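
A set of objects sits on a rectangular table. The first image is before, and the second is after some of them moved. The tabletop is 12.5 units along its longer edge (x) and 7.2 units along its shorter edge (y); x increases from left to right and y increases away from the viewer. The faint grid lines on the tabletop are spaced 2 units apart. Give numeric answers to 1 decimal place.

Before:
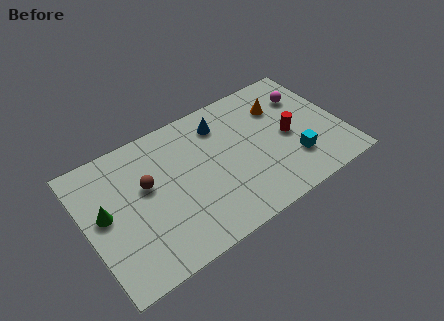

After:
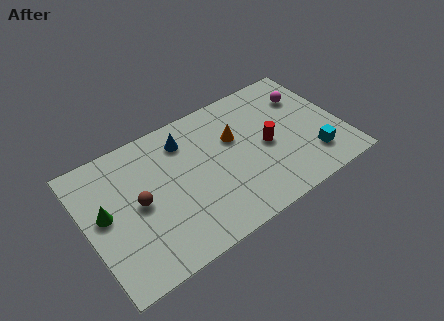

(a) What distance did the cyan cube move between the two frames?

0.9

The cyan cube was near (9.9, 2.0) before and (10.8, 1.7) after, so it travelled √(0.9² + 0.3²) ≈ 0.9 units.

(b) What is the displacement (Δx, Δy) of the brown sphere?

(-0.5, -0.7)

The brown sphere was at about (3.0, 4.3) and moved to about (2.5, 3.6).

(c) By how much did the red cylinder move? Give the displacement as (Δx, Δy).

(-1.1, 0.0)

The red cylinder was at about (9.9, 3.4) and moved to about (8.8, 3.4).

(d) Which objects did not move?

the green cone and the magenta sphere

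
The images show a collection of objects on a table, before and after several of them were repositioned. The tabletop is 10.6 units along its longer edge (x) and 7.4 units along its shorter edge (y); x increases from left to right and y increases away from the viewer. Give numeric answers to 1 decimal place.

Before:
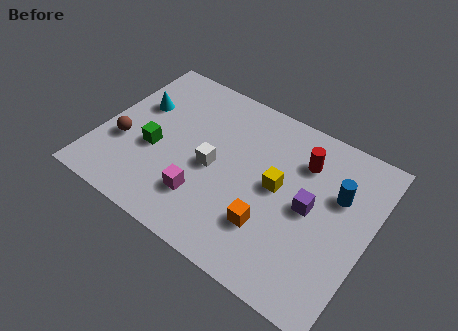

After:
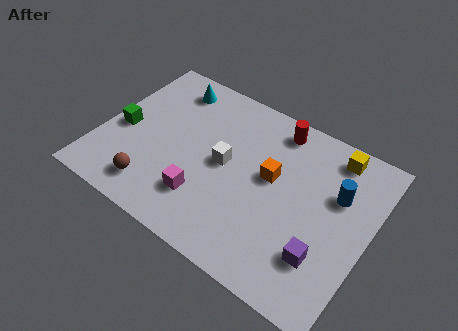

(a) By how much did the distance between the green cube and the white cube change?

+1.8

They were about 2.3 units apart before and 4.1 after — 1.8 units further apart.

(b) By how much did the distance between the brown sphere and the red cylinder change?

-0.8

Before: roughly 7.3 units apart; after: 6.5. That's 0.8 units closer together.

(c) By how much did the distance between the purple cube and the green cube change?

+2.3

The distance was about 6.1 in the first image and 8.4 in the second, so they moved 2.3 units further apart.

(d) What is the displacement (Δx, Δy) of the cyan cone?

(1.0, 1.5)

The cyan cone started near (1.2, 4.7) and ended near (2.2, 6.2).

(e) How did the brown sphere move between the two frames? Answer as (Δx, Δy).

(1.5, -1.4)

The brown sphere was at about (1.0, 2.7) and moved to about (2.5, 1.3).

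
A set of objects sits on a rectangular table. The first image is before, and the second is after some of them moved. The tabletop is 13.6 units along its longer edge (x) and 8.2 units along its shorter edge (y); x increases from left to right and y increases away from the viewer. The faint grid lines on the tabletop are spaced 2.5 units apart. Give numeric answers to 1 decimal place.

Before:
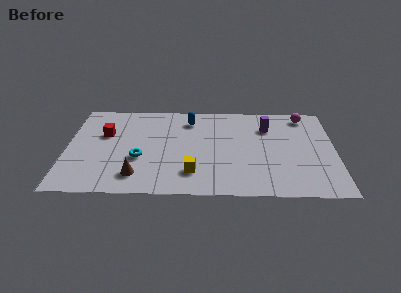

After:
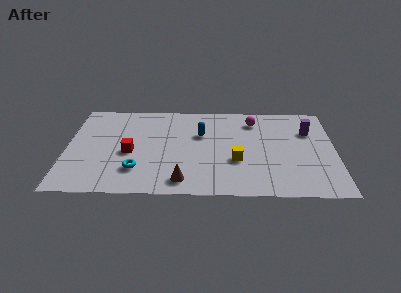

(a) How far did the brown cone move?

2.3

The brown cone was near (3.6, 1.6) before and (5.9, 1.2) after, so it travelled √(2.3² + 0.4²) ≈ 2.3 units.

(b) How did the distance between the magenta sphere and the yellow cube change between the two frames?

-4.0

Before: roughly 7.7 units apart; after: 3.7. That's 4.0 units closer together.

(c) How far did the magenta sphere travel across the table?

2.6

From (12.1, 7.1) to (9.5, 6.6), the magenta sphere covered √(2.6² + 0.5²) ≈ 2.6 units.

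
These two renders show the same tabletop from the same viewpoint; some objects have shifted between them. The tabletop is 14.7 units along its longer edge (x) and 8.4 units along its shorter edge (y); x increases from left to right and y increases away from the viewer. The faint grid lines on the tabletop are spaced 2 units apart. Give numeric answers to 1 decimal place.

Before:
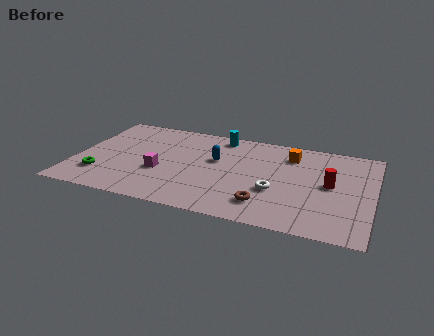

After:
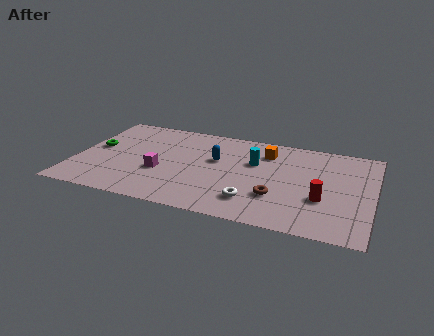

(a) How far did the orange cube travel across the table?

1.2

From (10.5, 6.6) to (9.3, 6.5), the orange cube covered √(1.2² + 0.1²) ≈ 1.2 units.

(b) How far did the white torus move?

1.6

The white torus moved from about (10.0, 3.1) to (9.0, 1.9), a distance of √(1.0² + 1.2²) ≈ 1.6.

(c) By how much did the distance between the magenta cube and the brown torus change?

+0.3

The distance was about 5.5 in the first image and 5.8 in the second, so they moved 0.3 units further apart.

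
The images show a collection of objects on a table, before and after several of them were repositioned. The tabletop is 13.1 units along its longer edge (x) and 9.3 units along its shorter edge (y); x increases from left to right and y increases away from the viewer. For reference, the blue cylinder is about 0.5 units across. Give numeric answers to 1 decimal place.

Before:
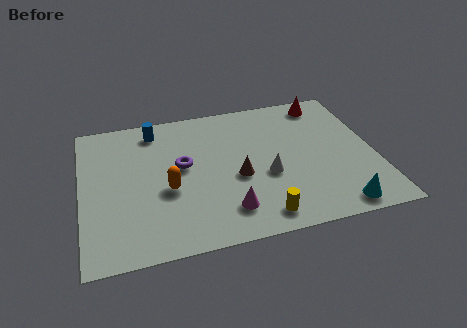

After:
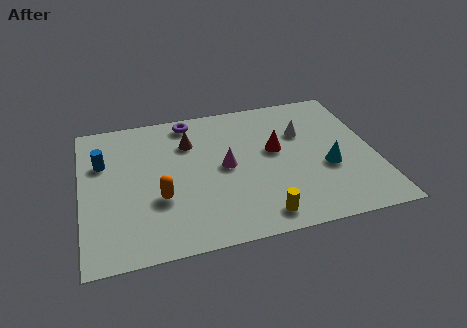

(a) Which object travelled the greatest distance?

the red cone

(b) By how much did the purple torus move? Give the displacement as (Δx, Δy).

(0.5, 3.0)

The purple torus started near (4.5, 5.2) and ended near (5.0, 8.2).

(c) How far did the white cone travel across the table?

3.1

From (8.2, 3.7) to (10.0, 6.2), the white cone covered √(1.8² + 2.5²) ≈ 3.1 units.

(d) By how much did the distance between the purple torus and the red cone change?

-2.6

Before: roughly 7.3 units apart; after: 4.7. That's 2.6 units closer together.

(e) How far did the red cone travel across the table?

3.8

The red cone moved from about (11.2, 8.1) to (8.7, 5.3), a distance of √(2.5² + 2.8²) ≈ 3.8.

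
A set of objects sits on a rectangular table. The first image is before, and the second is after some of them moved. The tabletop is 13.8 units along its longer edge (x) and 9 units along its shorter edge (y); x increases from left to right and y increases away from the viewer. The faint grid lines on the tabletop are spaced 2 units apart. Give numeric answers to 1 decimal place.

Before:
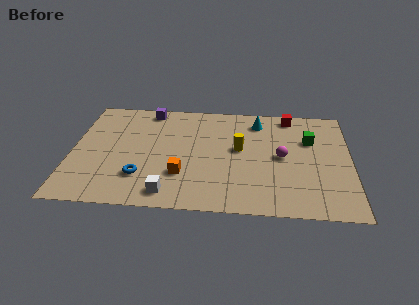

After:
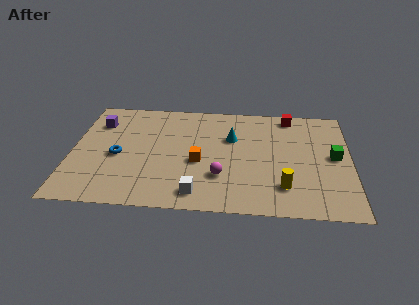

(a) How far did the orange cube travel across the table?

1.4

The orange cube moved from about (5.5, 2.7) to (6.3, 3.8), a distance of √(0.8² + 1.1²) ≈ 1.4.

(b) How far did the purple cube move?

2.8

From (3.7, 8.0) to (1.2, 6.7), the purple cube covered √(2.5² + 1.3²) ≈ 2.8 units.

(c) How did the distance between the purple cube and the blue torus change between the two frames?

-2.7

They were about 5.6 units apart before and 2.9 after — 2.7 units closer together.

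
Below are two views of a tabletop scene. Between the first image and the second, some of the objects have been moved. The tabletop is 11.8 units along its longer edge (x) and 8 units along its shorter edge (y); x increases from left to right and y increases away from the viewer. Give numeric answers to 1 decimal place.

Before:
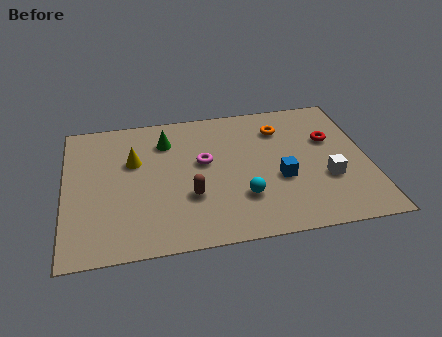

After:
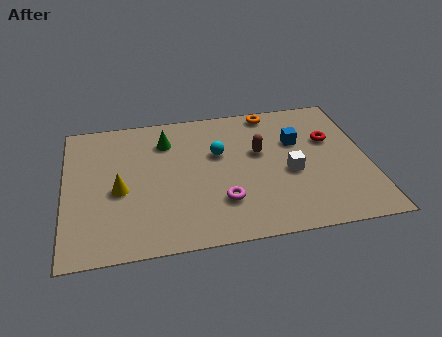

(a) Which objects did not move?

the green cone and the red torus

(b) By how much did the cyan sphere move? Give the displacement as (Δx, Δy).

(-0.8, 2.7)

The cyan sphere started near (6.8, 2.3) and ended near (6.0, 5.0).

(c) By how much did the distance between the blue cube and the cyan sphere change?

+1.4

The distance was about 1.7 in the first image and 3.1 in the second, so they moved 1.4 units further apart.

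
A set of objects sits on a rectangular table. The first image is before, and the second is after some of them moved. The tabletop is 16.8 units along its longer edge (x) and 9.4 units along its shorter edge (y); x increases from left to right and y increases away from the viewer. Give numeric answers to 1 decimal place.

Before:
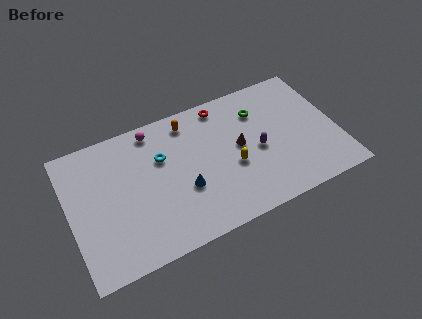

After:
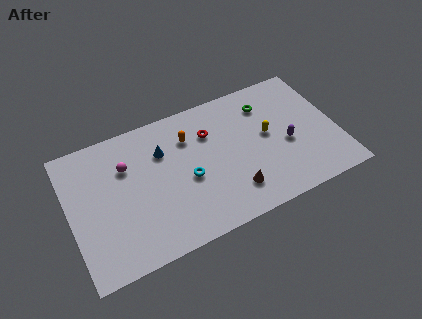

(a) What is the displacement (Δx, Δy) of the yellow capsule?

(2.4, 1.3)

The yellow capsule started near (10.1, 3.8) and ended near (12.5, 5.1).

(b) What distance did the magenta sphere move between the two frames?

2.6

The magenta sphere was near (5.6, 8.3) before and (3.7, 6.5) after, so it travelled √(1.9² + 1.8²) ≈ 2.6 units.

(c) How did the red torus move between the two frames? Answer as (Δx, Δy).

(-1.0, -1.6)

From the two frames, the red torus sits at roughly (10.0, 8.3) before and (9.0, 6.7) after.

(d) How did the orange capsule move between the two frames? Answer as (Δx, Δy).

(-0.1, -1.1)

From the two frames, the orange capsule sits at roughly (7.8, 8.0) before and (7.7, 6.9) after.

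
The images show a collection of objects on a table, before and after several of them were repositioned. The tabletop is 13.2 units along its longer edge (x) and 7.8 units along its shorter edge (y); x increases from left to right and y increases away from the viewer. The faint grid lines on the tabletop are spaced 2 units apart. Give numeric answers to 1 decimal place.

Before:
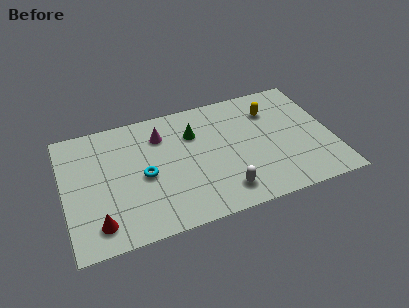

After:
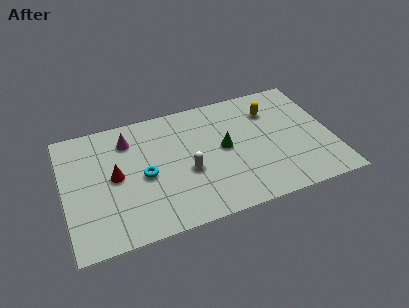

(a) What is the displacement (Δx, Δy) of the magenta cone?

(-1.6, 0.2)

The magenta cone was at about (4.9, 5.9) and moved to about (3.3, 6.1).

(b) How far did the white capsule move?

2.4

The white capsule was near (7.6, 1.4) before and (6.0, 3.2) after, so it travelled √(1.6² + 1.8²) ≈ 2.4 units.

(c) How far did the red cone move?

2.8

The red cone was near (1.5, 1.4) before and (2.5, 4.0) after, so it travelled √(1.0² + 2.6²) ≈ 2.8 units.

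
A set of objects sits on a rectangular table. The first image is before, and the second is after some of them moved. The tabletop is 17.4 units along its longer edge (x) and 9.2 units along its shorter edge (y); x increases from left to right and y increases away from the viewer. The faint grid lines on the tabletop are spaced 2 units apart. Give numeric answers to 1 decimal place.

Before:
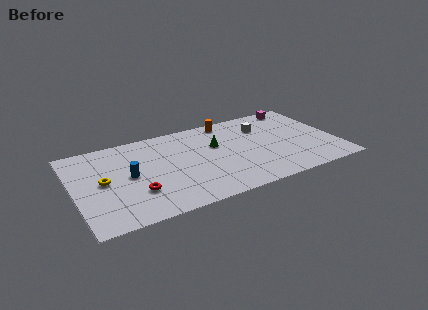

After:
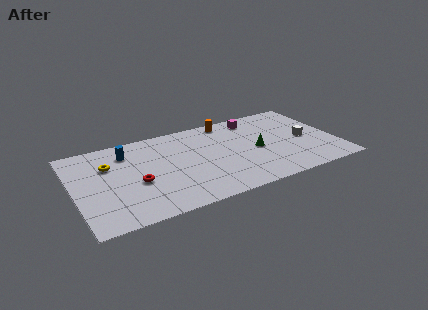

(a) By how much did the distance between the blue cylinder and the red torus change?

+1.5

Before: roughly 1.9 units apart; after: 3.4. That's 1.5 units further apart.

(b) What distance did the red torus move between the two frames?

1.0

The red torus moved from about (3.9, 2.8) to (4.0, 3.8), a distance of √(0.1² + 1.0²) ≈ 1.0.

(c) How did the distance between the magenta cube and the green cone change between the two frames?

-2.9

They were about 6.4 units apart before and 3.5 after — 2.9 units closer together.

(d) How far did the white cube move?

3.5

From (12.8, 6.7) to (15.4, 4.3), the white cube covered √(2.6² + 2.4²) ≈ 3.5 units.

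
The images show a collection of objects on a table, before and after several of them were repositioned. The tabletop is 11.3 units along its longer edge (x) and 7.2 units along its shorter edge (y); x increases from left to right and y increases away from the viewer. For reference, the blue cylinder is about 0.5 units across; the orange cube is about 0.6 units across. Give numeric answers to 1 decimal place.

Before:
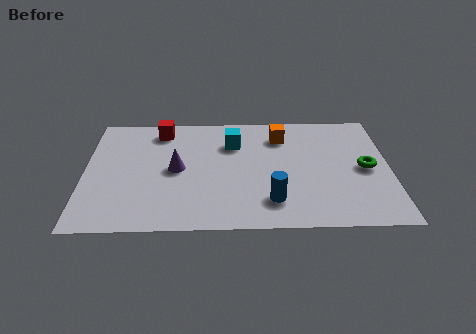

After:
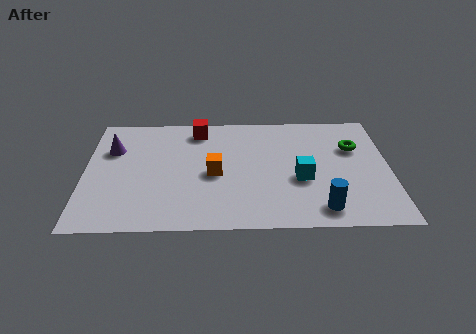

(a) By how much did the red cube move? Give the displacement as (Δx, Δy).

(1.4, 0.0)

The red cube was at about (2.8, 6.1) and moved to about (4.2, 6.1).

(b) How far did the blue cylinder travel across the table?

1.9

The blue cylinder was near (6.9, 1.6) before and (8.7, 1.1) after, so it travelled √(1.8² + 0.5²) ≈ 1.9 units.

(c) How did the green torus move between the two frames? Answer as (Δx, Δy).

(-0.4, 1.3)

The green torus was at about (10.4, 3.5) and moved to about (10.0, 4.8).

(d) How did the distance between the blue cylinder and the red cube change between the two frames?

+0.6

The distance was about 6.1 in the first image and 6.7 in the second, so they moved 0.6 units further apart.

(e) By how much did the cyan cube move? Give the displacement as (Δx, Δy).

(2.5, -2.3)

The cyan cube started near (5.5, 5.2) and ended near (8.0, 2.9).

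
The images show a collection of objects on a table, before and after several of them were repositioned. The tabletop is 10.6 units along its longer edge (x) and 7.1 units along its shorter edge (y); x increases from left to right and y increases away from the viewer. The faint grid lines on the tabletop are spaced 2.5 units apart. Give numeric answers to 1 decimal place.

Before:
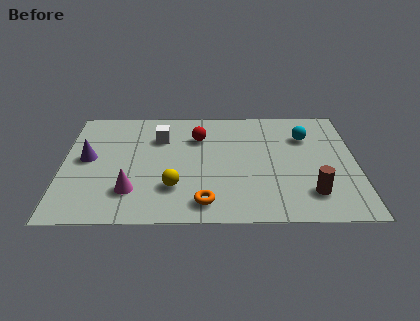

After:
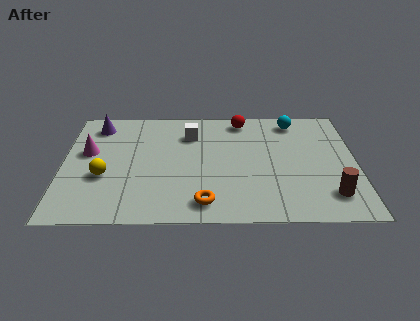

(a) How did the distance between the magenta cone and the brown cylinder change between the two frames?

+2.7

Before: roughly 6.4 units apart; after: 9.1. That's 2.7 units further apart.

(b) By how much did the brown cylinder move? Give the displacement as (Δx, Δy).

(0.7, -0.1)

From the two frames, the brown cylinder sits at roughly (8.9, 1.6) before and (9.6, 1.5) after.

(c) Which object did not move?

the orange torus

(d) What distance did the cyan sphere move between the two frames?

1.1

From (8.8, 5.1) to (8.4, 6.1), the cyan sphere covered √(0.4² + 1.0²) ≈ 1.1 units.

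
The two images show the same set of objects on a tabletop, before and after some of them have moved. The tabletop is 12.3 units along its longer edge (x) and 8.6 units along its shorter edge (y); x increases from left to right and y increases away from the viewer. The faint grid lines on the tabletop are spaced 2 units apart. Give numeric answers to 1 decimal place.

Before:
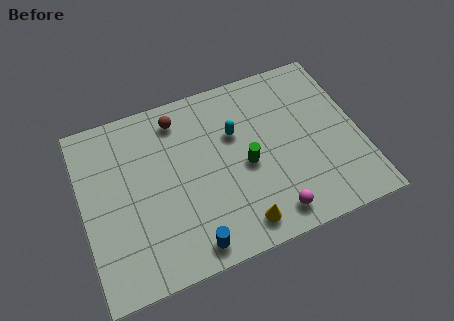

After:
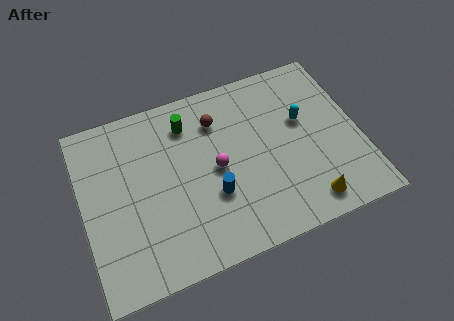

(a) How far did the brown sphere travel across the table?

1.8

From (4.5, 7.2) to (6.2, 6.5), the brown sphere covered √(1.7² + 0.7²) ≈ 1.8 units.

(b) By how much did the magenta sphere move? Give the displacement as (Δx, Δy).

(-2.1, 3.0)

The magenta sphere started near (8.0, 1.2) and ended near (5.9, 4.2).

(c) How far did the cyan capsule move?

3.0

The cyan capsule was near (6.9, 5.6) before and (9.9, 5.2) after, so it travelled √(3.0² + 0.4²) ≈ 3.0 units.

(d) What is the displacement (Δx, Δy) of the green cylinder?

(-2.3, 2.9)

The green cylinder started near (7.2, 3.9) and ended near (4.9, 6.8).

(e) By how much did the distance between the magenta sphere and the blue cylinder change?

-2.4

Before: roughly 3.6 units apart; after: 1.2. That's 2.4 units closer together.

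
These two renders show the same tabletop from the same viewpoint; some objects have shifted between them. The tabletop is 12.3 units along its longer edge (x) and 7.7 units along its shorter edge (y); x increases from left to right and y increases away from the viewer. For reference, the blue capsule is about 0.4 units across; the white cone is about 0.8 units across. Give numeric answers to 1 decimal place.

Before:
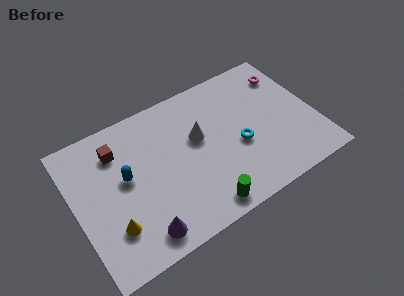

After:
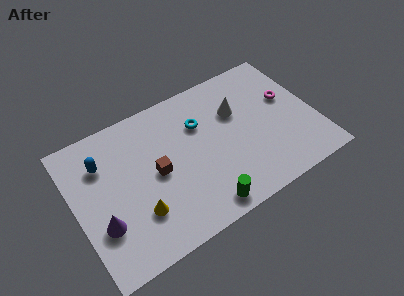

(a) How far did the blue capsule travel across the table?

1.6

The blue capsule was near (2.6, 4.3) before and (1.6, 5.6) after, so it travelled √(1.0² + 1.3²) ≈ 1.6 units.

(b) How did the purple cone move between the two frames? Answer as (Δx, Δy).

(-1.8, 1.4)

The purple cone started near (2.9, 1.1) and ended near (1.1, 2.5).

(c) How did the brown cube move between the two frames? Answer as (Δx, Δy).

(1.7, -2.1)

The brown cube started near (2.4, 5.9) and ended near (4.1, 3.8).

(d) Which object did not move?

the green cylinder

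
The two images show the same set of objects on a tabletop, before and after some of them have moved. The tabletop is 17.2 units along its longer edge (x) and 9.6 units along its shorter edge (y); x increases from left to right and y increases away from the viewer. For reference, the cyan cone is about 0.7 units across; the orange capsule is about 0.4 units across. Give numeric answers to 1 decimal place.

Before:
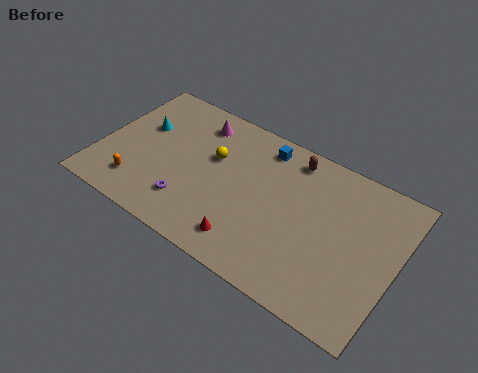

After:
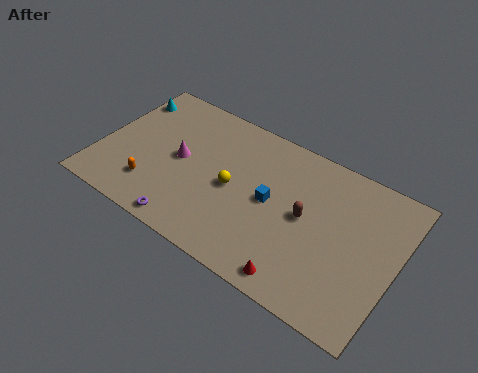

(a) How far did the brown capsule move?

3.5

From (10.7, 8.3) to (12.0, 5.0), the brown capsule covered √(1.3² + 3.3²) ≈ 3.5 units.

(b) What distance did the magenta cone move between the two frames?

3.0

The magenta cone moved from about (5.1, 7.9) to (4.6, 4.9), a distance of √(0.5² + 3.0²) ≈ 3.0.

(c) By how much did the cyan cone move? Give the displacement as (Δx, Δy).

(-1.3, 1.6)

From the two frames, the cyan cone sits at roughly (2.1, 6.0) before and (0.8, 7.6) after.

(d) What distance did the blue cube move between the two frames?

3.4

The blue cube moved from about (9.0, 8.2) to (10.0, 4.9), a distance of √(1.0² + 3.3²) ≈ 3.4.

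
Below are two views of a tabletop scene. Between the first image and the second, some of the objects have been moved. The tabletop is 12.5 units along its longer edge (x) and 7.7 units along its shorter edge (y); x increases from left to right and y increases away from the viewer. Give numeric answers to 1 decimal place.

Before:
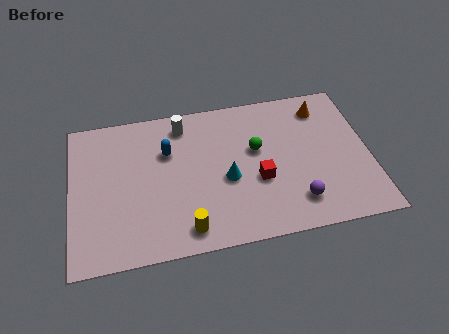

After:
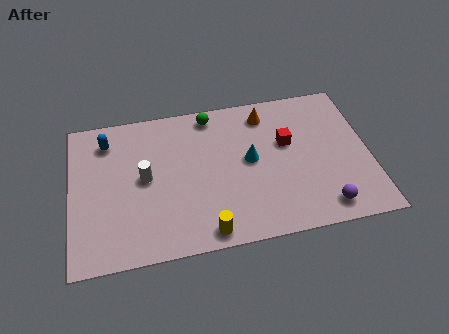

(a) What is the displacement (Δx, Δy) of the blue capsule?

(-2.5, 1.0)

The blue capsule started near (4.1, 5.2) and ended near (1.6, 6.2).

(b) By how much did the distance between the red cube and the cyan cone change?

+0.4

The distance was about 1.3 in the first image and 1.7 in the second, so they moved 0.4 units further apart.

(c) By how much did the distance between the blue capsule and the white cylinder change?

+1.2

Before: roughly 1.5 units apart; after: 2.7. That's 1.2 units further apart.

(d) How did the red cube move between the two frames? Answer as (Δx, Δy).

(1.3, 1.7)

The red cube started near (7.8, 3.0) and ended near (9.1, 4.7).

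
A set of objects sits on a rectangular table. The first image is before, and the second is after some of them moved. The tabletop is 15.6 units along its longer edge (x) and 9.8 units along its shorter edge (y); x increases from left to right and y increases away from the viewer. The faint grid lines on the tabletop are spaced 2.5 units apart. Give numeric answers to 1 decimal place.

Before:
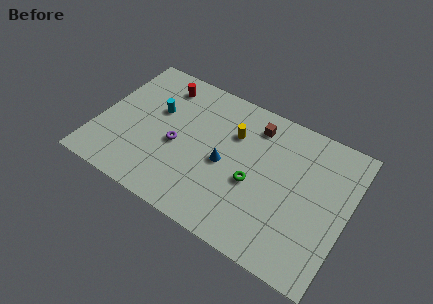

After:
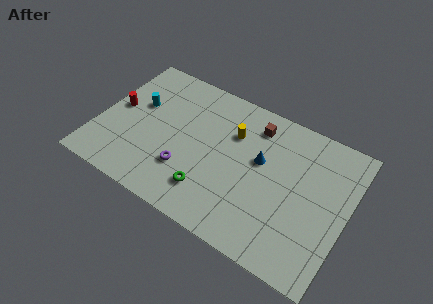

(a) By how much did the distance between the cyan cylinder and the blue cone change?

+3.0

Before: roughly 4.9 units apart; after: 7.9. That's 3.0 units further apart.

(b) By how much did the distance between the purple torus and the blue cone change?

+2.2

They were about 3.0 units apart before and 5.2 after — 2.2 units further apart.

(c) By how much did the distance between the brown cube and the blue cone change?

-1.5

They were about 3.8 units apart before and 2.3 after — 1.5 units closer together.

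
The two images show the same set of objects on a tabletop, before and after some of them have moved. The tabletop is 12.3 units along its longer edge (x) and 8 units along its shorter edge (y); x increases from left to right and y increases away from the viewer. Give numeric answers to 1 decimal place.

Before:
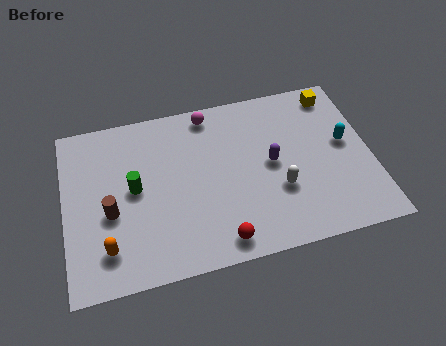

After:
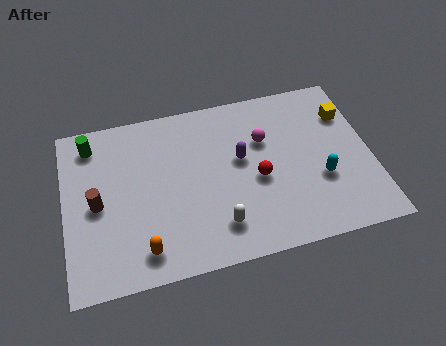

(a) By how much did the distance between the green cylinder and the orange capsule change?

+2.9

Before: roughly 2.8 units apart; after: 5.7. That's 2.9 units further apart.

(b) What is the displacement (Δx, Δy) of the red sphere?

(1.7, 2.5)

From the two frames, the red sphere sits at roughly (6.0, 1.0) before and (7.7, 3.5) after.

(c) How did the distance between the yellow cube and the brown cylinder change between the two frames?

+0.4

The distance was about 10.0 in the first image and 10.4 in the second, so they moved 0.4 units further apart.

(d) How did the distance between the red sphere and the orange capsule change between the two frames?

+0.7

They were about 4.5 units apart before and 5.2 after — 0.7 units further apart.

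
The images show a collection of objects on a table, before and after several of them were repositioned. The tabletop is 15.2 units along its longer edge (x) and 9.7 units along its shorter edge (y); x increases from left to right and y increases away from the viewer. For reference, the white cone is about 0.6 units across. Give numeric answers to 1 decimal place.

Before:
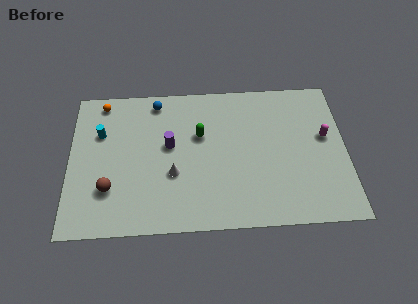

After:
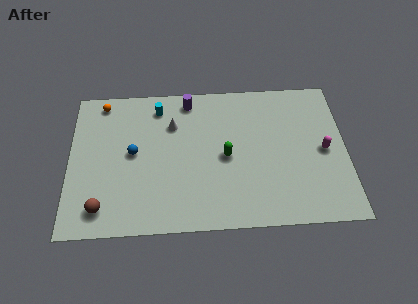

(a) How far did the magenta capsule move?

0.9

From (14.1, 5.6) to (14.0, 4.7), the magenta capsule covered √(0.1² + 0.9²) ≈ 0.9 units.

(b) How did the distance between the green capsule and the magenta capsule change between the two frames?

-1.5

The distance was about 6.9 in the first image and 5.4 in the second, so they moved 1.5 units closer together.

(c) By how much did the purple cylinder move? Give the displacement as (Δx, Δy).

(1.1, 3.0)

From the two frames, the purple cylinder sits at roughly (5.5, 5.5) before and (6.6, 8.5) after.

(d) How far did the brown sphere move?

1.3

The brown sphere was near (2.2, 2.8) before and (1.8, 1.6) after, so it travelled √(0.4² + 1.2²) ≈ 1.3 units.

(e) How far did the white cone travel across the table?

3.3

From (5.7, 3.6) to (5.7, 6.9), the white cone covered √(0.0² + 3.3²) ≈ 3.3 units.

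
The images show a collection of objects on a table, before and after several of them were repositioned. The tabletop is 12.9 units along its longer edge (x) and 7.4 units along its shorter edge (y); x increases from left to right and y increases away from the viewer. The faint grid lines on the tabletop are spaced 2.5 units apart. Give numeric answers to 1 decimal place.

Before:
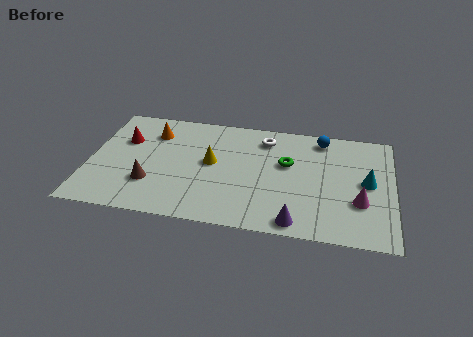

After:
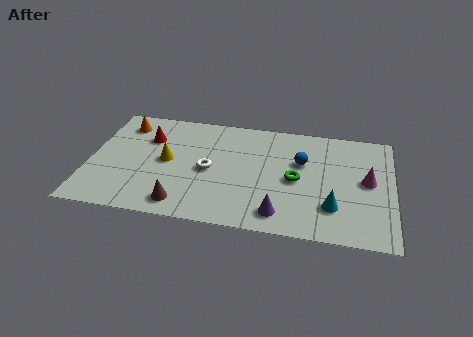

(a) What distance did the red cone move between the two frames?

1.0

The red cone was near (1.4, 4.9) before and (2.4, 5.2) after, so it travelled √(1.0² + 0.3²) ≈ 1.0 units.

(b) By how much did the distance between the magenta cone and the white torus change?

+1.3

The distance was about 5.4 in the first image and 6.7 in the second, so they moved 1.3 units further apart.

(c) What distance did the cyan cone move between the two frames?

2.3

The cyan cone was near (11.8, 3.8) before and (10.4, 2.0) after, so it travelled √(1.4² + 1.8²) ≈ 2.3 units.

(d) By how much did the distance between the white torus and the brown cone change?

-3.4

Before: roughly 6.0 units apart; after: 2.6. That's 3.4 units closer together.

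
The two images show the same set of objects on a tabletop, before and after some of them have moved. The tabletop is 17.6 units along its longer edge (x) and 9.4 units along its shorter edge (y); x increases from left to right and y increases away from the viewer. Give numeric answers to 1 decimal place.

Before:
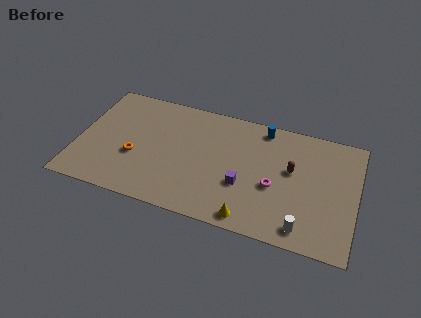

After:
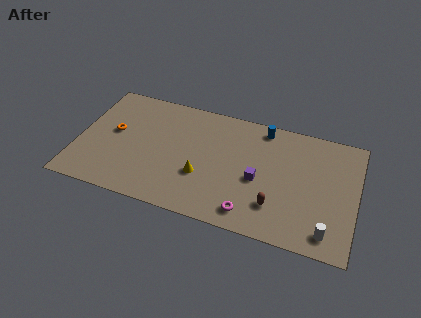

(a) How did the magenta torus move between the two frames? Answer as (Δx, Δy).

(-1.3, -2.5)

From the two frames, the magenta torus sits at roughly (12.5, 3.9) before and (11.2, 1.4) after.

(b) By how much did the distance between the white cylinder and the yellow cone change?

+4.9

Before: roughly 3.3 units apart; after: 8.2. That's 4.9 units further apart.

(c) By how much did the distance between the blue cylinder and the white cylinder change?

+0.6

Before: roughly 7.6 units apart; after: 8.2. That's 0.6 units further apart.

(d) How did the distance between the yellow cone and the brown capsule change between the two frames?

-0.3

Before: roughly 5.1 units apart; after: 4.8. That's 0.3 units closer together.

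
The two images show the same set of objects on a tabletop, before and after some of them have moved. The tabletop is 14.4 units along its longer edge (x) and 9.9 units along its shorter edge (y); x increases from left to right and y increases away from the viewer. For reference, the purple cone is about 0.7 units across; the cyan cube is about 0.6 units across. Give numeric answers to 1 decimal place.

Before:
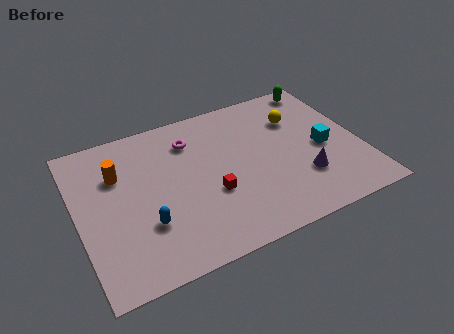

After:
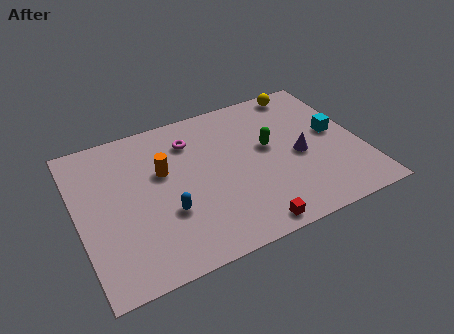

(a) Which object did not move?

the magenta torus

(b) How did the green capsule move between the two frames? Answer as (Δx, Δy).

(-3.3, -3.3)

The green capsule started near (13.1, 8.9) and ended near (9.8, 5.6).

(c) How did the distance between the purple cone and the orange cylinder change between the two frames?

-2.8

The distance was about 9.8 in the first image and 7.0 in the second, so they moved 2.8 units closer together.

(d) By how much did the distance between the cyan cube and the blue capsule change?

-0.3

The distance was about 9.4 in the first image and 9.1 in the second, so they moved 0.3 units closer together.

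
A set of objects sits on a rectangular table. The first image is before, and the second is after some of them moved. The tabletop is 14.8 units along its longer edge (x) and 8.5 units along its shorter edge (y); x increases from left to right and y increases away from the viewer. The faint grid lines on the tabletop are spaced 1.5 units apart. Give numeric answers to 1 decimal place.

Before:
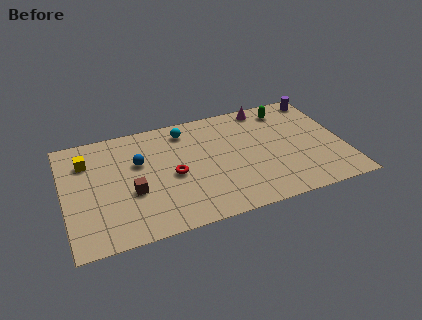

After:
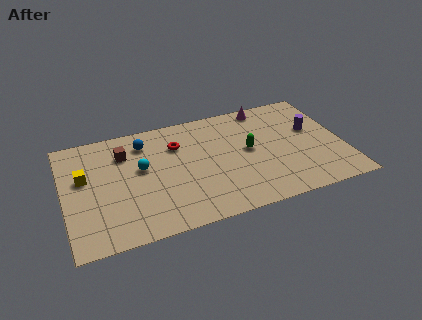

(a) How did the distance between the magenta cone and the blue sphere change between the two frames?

-0.7

Before: roughly 7.3 units apart; after: 6.6. That's 0.7 units closer together.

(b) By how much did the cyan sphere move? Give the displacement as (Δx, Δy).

(-2.5, -2.2)

The cyan sphere was at about (6.6, 7.1) and moved to about (4.1, 4.9).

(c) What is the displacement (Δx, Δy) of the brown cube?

(-0.2, 3.0)

The brown cube started near (3.5, 3.3) and ended near (3.3, 6.3).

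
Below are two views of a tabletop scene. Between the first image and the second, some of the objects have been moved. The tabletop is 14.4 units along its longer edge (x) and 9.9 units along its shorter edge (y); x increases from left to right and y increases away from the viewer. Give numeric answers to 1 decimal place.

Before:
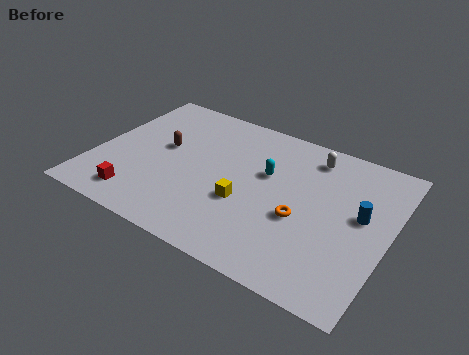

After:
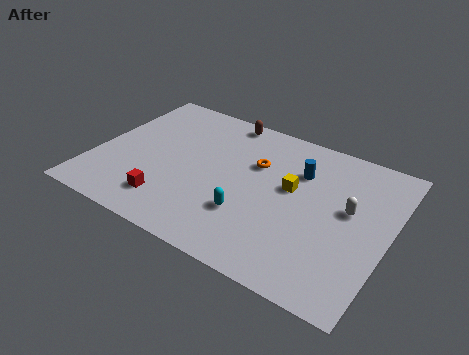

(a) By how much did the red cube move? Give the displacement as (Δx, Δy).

(1.5, 0.4)

The red cube was at about (2.6, 1.6) and moved to about (4.1, 2.0).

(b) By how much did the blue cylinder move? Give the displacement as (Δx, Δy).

(-3.2, 1.5)

The blue cylinder started near (13.0, 5.5) and ended near (9.8, 7.0).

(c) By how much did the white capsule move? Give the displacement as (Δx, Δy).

(2.2, -2.7)

The white capsule started near (10.2, 8.3) and ended near (12.4, 5.6).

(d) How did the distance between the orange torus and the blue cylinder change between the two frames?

-0.9

They were about 3.1 units apart before and 2.2 after — 0.9 units closer together.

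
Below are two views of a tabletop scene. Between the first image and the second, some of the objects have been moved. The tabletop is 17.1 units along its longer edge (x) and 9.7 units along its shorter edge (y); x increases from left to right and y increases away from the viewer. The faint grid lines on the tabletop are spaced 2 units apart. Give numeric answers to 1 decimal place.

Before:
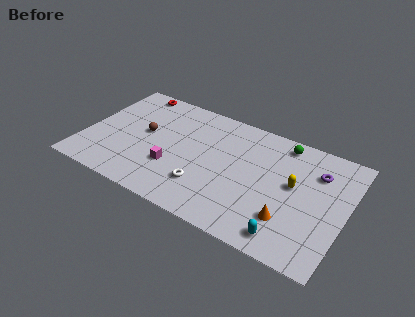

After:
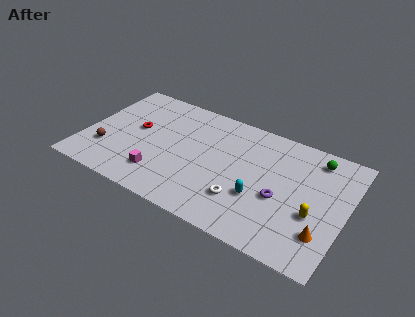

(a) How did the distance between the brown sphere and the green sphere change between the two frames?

+4.9

Before: roughly 9.4 units apart; after: 14.3. That's 4.9 units further apart.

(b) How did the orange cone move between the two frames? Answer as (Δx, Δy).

(2.2, -0.1)

From the two frames, the orange cone sits at roughly (13.7, 2.6) before and (15.9, 2.5) after.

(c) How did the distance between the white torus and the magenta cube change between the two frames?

+3.1

The distance was about 2.3 in the first image and 5.4 in the second, so they moved 3.1 units further apart.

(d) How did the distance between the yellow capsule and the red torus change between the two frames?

+0.3

They were about 11.8 units apart before and 12.1 after — 0.3 units further apart.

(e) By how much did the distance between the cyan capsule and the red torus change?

-4.9

Before: roughly 13.6 units apart; after: 8.7. That's 4.9 units closer together.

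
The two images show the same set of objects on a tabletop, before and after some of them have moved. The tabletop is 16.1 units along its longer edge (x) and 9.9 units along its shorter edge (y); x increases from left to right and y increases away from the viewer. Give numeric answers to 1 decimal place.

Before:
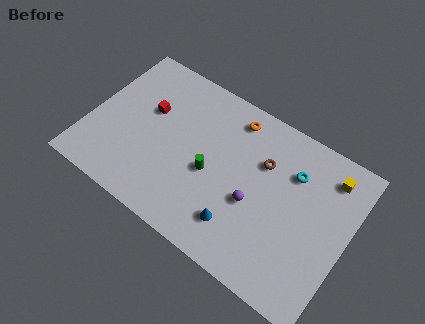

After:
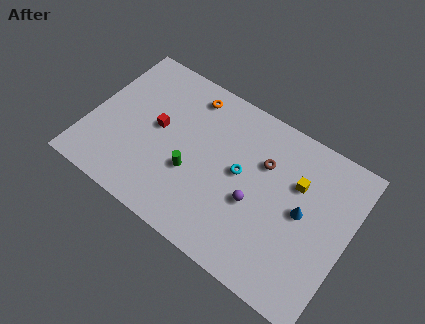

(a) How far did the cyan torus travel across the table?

3.5

The cyan torus moved from about (12.4, 7.1) to (9.4, 5.3), a distance of √(3.0² + 1.8²) ≈ 3.5.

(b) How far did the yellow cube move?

2.3

From (14.5, 8.1) to (12.7, 6.6), the yellow cube covered √(1.8² + 1.5²) ≈ 2.3 units.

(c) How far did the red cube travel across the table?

1.1

The red cube was near (3.4, 6.1) before and (4.1, 5.3) after, so it travelled √(0.7² + 0.8²) ≈ 1.1 units.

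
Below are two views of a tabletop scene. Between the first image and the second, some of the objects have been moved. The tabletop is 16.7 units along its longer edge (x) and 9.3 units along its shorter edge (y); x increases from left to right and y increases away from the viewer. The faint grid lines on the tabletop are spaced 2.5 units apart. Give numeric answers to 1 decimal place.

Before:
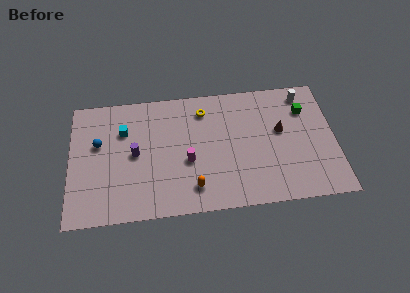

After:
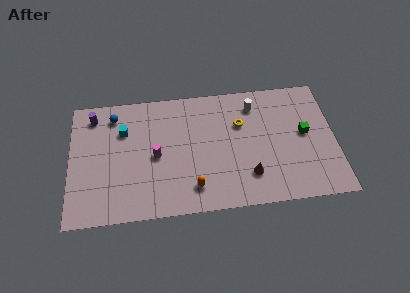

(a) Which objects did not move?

the orange capsule and the cyan cube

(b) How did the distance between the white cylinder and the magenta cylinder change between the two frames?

-1.6

They were about 8.6 units apart before and 7.0 after — 1.6 units closer together.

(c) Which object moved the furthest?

the purple cylinder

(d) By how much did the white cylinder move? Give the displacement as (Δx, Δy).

(-3.2, -0.5)

The white cylinder was at about (14.9, 8.0) and moved to about (11.7, 7.5).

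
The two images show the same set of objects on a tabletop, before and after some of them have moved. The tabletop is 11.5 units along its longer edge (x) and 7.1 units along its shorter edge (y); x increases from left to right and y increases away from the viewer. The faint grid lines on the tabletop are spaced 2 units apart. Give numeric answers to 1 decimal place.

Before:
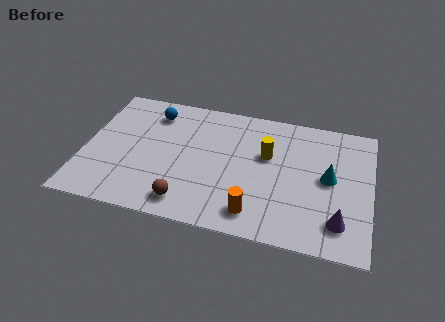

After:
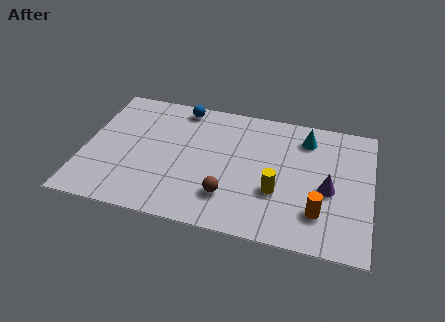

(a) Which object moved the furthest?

the orange cylinder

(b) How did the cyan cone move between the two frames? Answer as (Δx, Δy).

(-1.0, 2.0)

The cyan cone started near (9.8, 3.7) and ended near (8.8, 5.7).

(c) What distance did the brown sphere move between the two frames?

1.7

The brown sphere was near (4.3, 1.1) before and (5.9, 1.8) after, so it travelled √(1.6² + 0.7²) ≈ 1.7 units.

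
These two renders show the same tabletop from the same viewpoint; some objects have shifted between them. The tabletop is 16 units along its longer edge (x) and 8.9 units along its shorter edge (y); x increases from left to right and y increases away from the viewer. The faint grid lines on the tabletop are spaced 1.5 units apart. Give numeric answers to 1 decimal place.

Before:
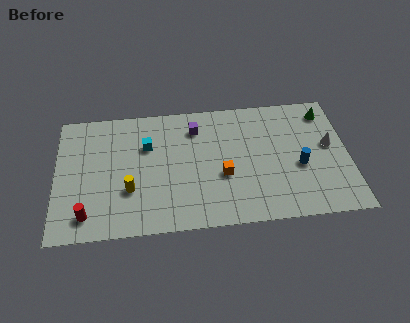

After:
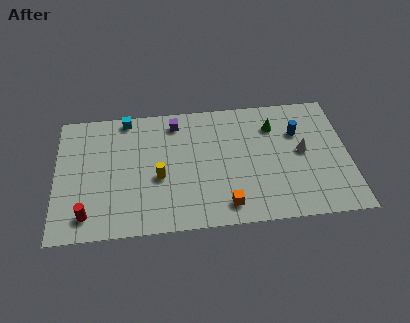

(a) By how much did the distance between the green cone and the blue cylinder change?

-2.6

The distance was about 4.0 in the first image and 1.4 in the second, so they moved 2.6 units closer together.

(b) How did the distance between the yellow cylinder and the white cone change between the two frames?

-3.2

They were about 11.2 units apart before and 8.0 after — 3.2 units closer together.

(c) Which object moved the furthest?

the green cone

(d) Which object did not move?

the red cylinder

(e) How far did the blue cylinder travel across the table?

2.4

From (13.3, 3.7) to (13.3, 6.1), the blue cylinder covered √(0.0² + 2.4²) ≈ 2.4 units.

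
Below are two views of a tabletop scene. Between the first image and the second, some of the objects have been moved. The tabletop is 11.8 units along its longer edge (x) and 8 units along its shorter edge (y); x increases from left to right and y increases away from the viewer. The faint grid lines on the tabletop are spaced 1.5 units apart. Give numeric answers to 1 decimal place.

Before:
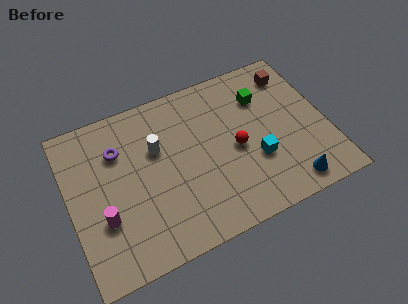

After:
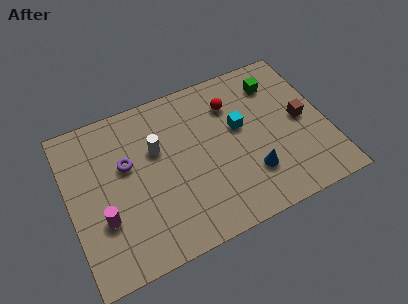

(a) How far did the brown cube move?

2.5

From (10.6, 6.5) to (10.7, 4.0), the brown cube covered √(0.1² + 2.5²) ≈ 2.5 units.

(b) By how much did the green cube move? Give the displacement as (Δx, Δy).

(0.7, 0.5)

From the two frames, the green cube sits at roughly (9.1, 5.8) before and (9.8, 6.3) after.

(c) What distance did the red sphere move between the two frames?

2.3

From (7.6, 3.7) to (7.7, 6.0), the red sphere covered √(0.1² + 2.3²) ≈ 2.3 units.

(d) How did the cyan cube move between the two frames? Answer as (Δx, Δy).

(-0.5, 1.9)

The cyan cube started near (8.4, 2.8) and ended near (7.9, 4.7).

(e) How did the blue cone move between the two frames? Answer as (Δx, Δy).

(-1.6, 1.2)

From the two frames, the blue cone sits at roughly (9.7, 1.0) before and (8.1, 2.2) after.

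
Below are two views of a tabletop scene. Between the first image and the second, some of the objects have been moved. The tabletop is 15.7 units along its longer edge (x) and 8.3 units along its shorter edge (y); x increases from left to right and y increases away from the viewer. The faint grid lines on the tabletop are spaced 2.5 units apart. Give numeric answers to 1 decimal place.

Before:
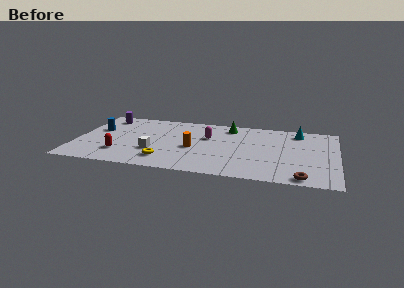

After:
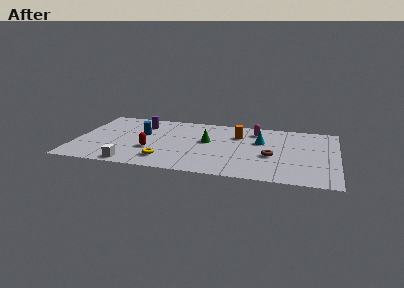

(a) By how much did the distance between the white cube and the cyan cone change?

-0.8

Before: roughly 9.5 units apart; after: 8.7. That's 0.8 units closer together.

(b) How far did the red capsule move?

2.0

The red capsule moved from about (2.8, 2.1) to (4.6, 2.9), a distance of √(1.8² + 0.8²) ≈ 2.0.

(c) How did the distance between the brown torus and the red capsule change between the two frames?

-3.8

They were about 11.0 units apart before and 7.2 after — 3.8 units closer together.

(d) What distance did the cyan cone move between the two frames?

2.8

The cyan cone moved from about (13.3, 7.0) to (11.1, 5.3), a distance of √(2.2² + 1.7²) ≈ 2.8.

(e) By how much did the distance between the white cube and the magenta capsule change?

+5.2

Before: roughly 4.0 units apart; after: 9.2. That's 5.2 units further apart.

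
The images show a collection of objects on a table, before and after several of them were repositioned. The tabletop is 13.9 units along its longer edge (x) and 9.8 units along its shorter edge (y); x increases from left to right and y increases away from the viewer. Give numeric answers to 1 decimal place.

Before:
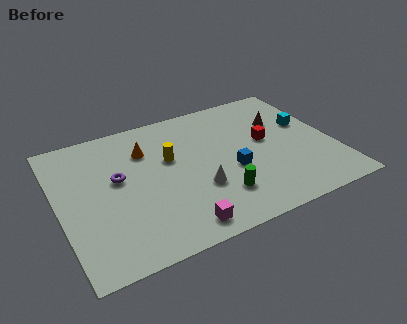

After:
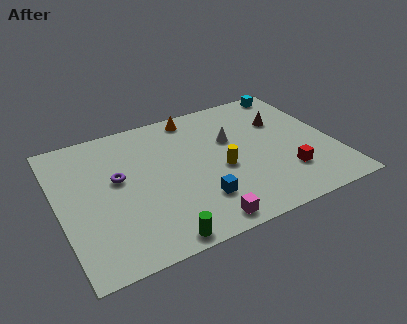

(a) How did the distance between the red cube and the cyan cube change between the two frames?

+4.2

Before: roughly 2.3 units apart; after: 6.5. That's 4.2 units further apart.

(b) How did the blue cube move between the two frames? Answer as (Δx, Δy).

(-1.9, -1.4)

The blue cube was at about (8.6, 3.9) and moved to about (6.7, 2.5).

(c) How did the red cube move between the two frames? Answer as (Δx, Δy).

(0.6, -2.8)

The red cube started near (10.6, 5.4) and ended near (11.2, 2.6).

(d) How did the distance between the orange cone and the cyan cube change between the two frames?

-3.0

They were about 8.3 units apart before and 5.3 after — 3.0 units closer together.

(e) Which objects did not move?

the brown cone and the purple torus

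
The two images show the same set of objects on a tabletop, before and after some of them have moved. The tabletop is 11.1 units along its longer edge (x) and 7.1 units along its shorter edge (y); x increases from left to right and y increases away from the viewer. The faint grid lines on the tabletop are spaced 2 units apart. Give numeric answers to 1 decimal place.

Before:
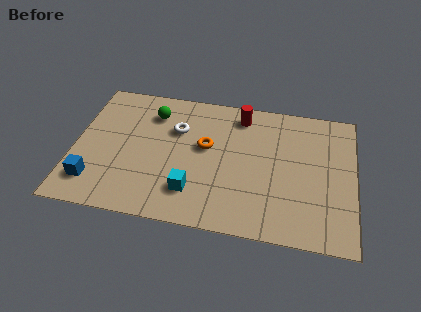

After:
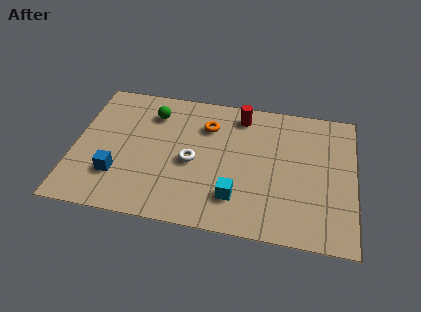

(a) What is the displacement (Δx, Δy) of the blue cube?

(0.9, 0.5)

From the two frames, the blue cube sits at roughly (0.9, 1.5) before and (1.8, 2.0) after.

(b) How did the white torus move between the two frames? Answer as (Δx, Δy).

(0.7, -1.6)

From the two frames, the white torus sits at roughly (4.0, 4.8) before and (4.7, 3.2) after.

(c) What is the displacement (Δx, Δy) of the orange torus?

(0.0, 1.1)

From the two frames, the orange torus sits at roughly (5.2, 4.1) before and (5.2, 5.2) after.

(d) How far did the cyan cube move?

1.7

The cyan cube moved from about (4.8, 1.7) to (6.5, 1.7), a distance of √(1.7² + 0.0²) ≈ 1.7.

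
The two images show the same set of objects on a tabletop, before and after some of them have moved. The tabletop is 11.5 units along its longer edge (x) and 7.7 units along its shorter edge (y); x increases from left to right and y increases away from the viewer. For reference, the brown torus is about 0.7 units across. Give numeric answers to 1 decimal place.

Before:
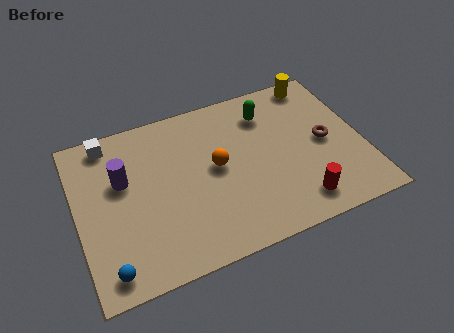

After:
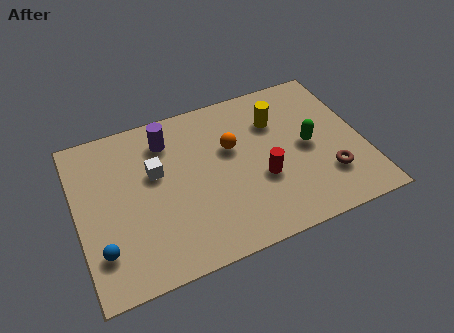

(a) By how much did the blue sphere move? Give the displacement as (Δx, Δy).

(-0.2, 0.9)

The blue sphere started near (1.0, 1.0) and ended near (0.8, 1.9).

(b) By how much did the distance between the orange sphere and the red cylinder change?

-2.0

The distance was about 4.1 in the first image and 2.1 in the second, so they moved 2.0 units closer together.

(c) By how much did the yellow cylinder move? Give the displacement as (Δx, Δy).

(-1.9, -1.4)

From the two frames, the yellow cylinder sits at roughly (10.1, 6.9) before and (8.2, 5.5) after.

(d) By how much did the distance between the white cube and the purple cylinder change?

-0.5

They were about 2.0 units apart before and 1.5 after — 0.5 units closer together.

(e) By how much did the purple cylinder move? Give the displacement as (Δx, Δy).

(1.9, 1.3)

The purple cylinder was at about (1.9, 4.8) and moved to about (3.8, 6.1).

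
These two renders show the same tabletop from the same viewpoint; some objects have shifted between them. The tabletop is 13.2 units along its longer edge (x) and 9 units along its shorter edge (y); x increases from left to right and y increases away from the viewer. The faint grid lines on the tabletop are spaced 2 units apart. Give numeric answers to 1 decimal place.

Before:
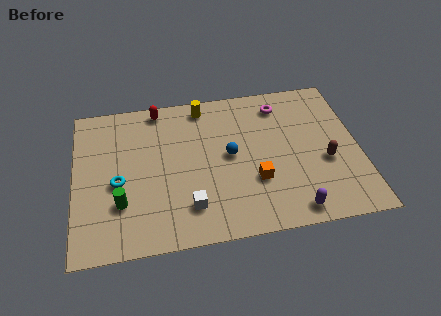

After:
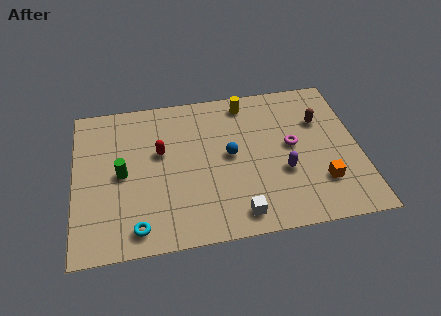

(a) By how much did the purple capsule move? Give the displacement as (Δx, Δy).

(-0.3, 2.3)

From the two frames, the purple capsule sits at roughly (9.9, 1.0) before and (9.6, 3.3) after.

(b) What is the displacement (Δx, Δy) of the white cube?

(2.2, -0.8)

The white cube was at about (5.2, 2.0) and moved to about (7.4, 1.2).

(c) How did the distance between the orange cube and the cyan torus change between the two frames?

+2.2

They were about 6.4 units apart before and 8.6 after — 2.2 units further apart.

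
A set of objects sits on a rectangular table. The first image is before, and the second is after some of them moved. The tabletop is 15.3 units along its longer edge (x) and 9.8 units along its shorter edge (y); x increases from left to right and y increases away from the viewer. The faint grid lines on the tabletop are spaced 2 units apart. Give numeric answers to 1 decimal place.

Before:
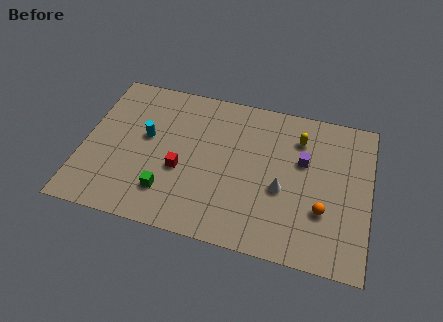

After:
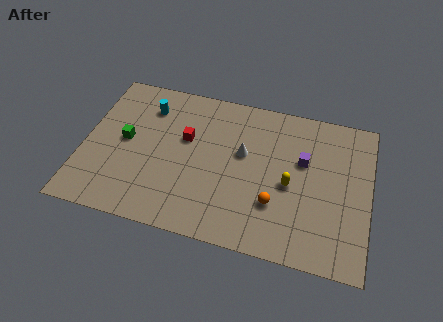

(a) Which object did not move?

the purple cube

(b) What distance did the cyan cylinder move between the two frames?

2.0

The cyan cylinder was near (3.3, 5.6) before and (3.2, 7.6) after, so it travelled √(0.1² + 2.0²) ≈ 2.0 units.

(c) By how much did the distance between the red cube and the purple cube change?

-0.5

Before: roughly 6.8 units apart; after: 6.3. That's 0.5 units closer together.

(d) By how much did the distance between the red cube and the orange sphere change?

-1.8

Before: roughly 7.6 units apart; after: 5.8. That's 1.8 units closer together.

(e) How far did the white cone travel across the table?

2.8

From (10.7, 4.0) to (8.5, 5.8), the white cone covered √(2.2² + 1.8²) ≈ 2.8 units.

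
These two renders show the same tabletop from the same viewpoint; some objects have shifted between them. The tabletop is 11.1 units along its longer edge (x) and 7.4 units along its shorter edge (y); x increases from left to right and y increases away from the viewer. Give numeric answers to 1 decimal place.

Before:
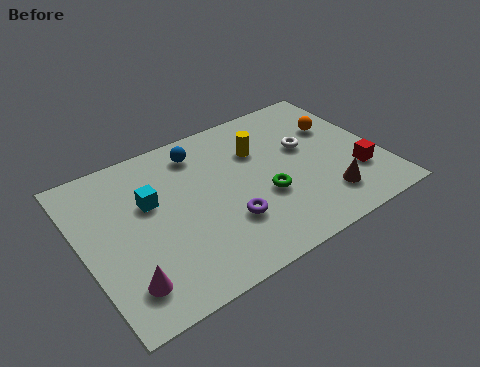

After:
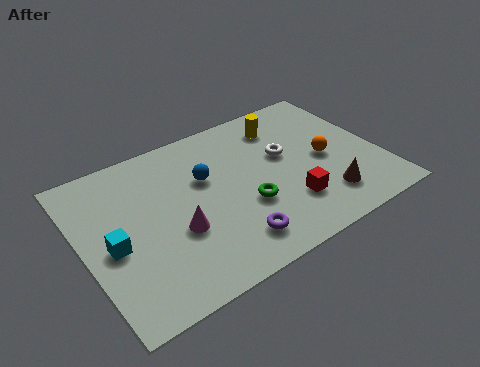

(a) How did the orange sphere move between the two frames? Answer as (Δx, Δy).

(-0.7, -1.4)

The orange sphere started near (9.8, 4.9) and ended near (9.1, 3.5).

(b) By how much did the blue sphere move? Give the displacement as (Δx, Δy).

(0.0, -1.4)

The blue sphere started near (4.7, 6.1) and ended near (4.7, 4.7).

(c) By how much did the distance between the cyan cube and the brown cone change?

+1.1

The distance was about 6.8 in the first image and 7.9 in the second, so they moved 1.1 units further apart.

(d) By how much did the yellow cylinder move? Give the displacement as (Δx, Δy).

(1.1, 0.8)

The yellow cylinder was at about (6.8, 5.1) and moved to about (7.9, 5.9).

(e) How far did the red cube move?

2.6

The red cube was near (10.0, 2.2) before and (7.4, 2.0) after, so it travelled √(2.6² + 0.2²) ≈ 2.6 units.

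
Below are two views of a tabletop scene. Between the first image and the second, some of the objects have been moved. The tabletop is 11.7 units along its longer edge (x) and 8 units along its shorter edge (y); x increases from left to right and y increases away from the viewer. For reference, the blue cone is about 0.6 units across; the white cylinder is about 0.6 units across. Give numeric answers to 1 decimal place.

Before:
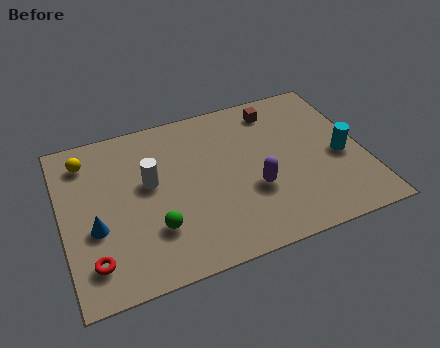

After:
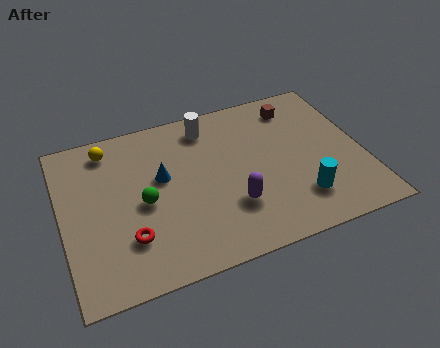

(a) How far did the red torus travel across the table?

1.5

The red torus was near (1.0, 1.6) before and (2.4, 2.2) after, so it travelled √(1.4² + 0.6²) ≈ 1.5 units.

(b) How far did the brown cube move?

0.8

The brown cube moved from about (8.6, 6.7) to (9.4, 6.6), a distance of √(0.8² + 0.1²) ≈ 0.8.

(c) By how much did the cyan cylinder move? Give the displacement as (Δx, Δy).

(-1.8, -1.6)

The cyan cylinder was at about (10.8, 3.5) and moved to about (9.0, 1.9).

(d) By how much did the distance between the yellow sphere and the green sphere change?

-1.5

They were about 4.8 units apart before and 3.3 after — 1.5 units closer together.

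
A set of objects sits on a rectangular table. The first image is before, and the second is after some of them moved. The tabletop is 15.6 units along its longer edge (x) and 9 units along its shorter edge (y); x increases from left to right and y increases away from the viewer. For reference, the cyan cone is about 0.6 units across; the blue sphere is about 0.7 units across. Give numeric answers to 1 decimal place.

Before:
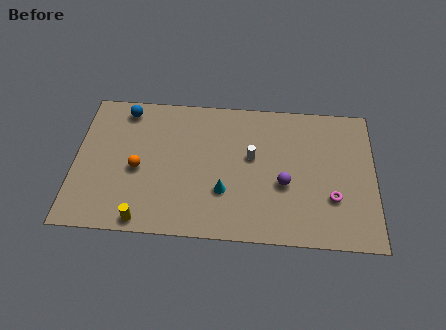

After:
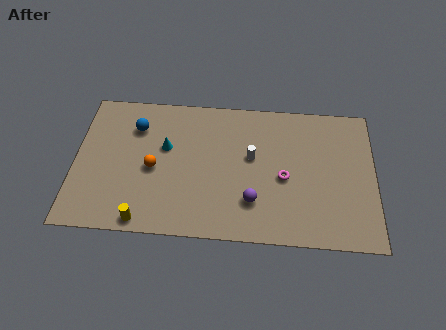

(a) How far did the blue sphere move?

1.3

The blue sphere was near (2.5, 7.8) before and (3.1, 6.7) after, so it travelled √(0.6² + 1.1²) ≈ 1.3 units.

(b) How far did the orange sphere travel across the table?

0.8

The orange sphere moved from about (3.3, 4.0) to (4.1, 4.1), a distance of √(0.8² + 0.1²) ≈ 0.8.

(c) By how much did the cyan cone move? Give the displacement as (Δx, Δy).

(-3.1, 2.6)

The cyan cone was at about (7.8, 2.9) and moved to about (4.7, 5.5).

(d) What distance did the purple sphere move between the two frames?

2.0

The purple sphere was near (10.9, 3.6) before and (9.3, 2.4) after, so it travelled √(1.6² + 1.2²) ≈ 2.0 units.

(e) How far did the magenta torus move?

2.7

From (13.4, 2.9) to (10.9, 4.0), the magenta torus covered √(2.5² + 1.1²) ≈ 2.7 units.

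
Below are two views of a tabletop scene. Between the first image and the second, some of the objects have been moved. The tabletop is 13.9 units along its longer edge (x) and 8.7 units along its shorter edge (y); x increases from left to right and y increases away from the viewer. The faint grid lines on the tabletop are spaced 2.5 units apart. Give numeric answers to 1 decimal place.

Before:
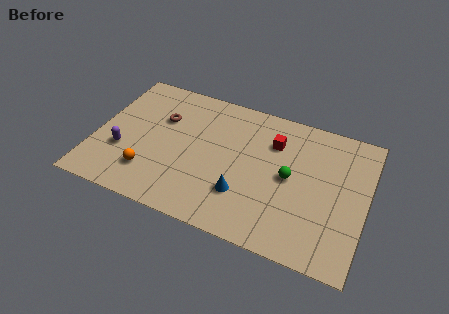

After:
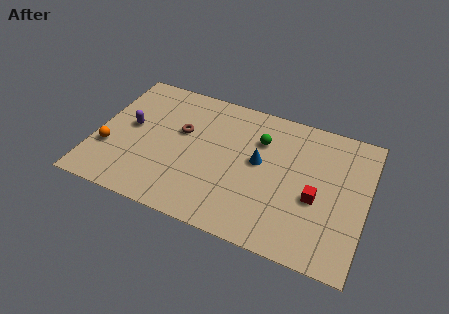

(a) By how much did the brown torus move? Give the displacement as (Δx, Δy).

(1.1, -0.5)

From the two frames, the brown torus sits at roughly (3.2, 5.8) before and (4.3, 5.3) after.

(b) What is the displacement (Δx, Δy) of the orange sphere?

(-2.2, 0.8)

The orange sphere started near (3.0, 2.1) and ended near (0.8, 2.9).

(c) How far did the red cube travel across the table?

3.6

The red cube moved from about (9.0, 6.3) to (11.4, 3.6), a distance of √(2.4² + 2.7²) ≈ 3.6.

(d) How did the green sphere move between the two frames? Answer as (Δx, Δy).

(-1.7, 1.8)

From the two frames, the green sphere sits at roughly (10.0, 4.4) before and (8.3, 6.2) after.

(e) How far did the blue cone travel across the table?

2.4

From (7.8, 2.5) to (8.4, 4.8), the blue cone covered √(0.6² + 2.3²) ≈ 2.4 units.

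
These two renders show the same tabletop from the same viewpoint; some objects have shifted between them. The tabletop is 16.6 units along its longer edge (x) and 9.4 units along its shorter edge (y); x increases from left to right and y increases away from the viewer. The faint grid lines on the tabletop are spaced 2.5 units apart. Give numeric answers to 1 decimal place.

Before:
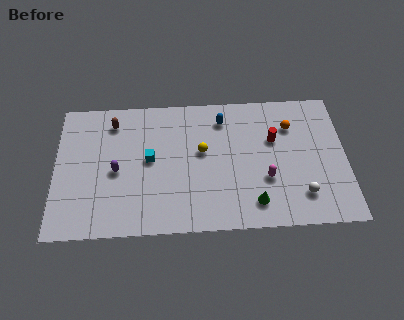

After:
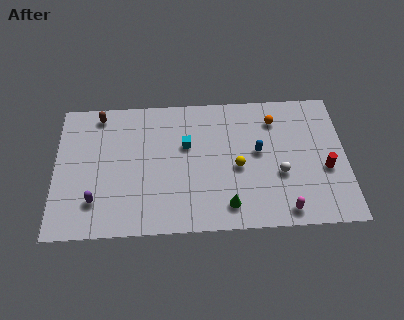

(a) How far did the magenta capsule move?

2.4

From (12.0, 3.3) to (13.0, 1.1), the magenta capsule covered √(1.0² + 2.2²) ≈ 2.4 units.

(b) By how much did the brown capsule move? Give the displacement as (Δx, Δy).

(-0.8, 0.6)

The brown capsule started near (3.3, 7.7) and ended near (2.5, 8.3).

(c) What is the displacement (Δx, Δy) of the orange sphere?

(-0.9, 0.5)

The orange sphere started near (13.5, 6.9) and ended near (12.6, 7.4).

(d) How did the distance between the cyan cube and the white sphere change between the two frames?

-3.3

Before: roughly 9.1 units apart; after: 5.8. That's 3.3 units closer together.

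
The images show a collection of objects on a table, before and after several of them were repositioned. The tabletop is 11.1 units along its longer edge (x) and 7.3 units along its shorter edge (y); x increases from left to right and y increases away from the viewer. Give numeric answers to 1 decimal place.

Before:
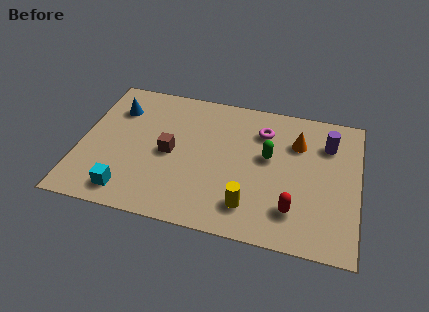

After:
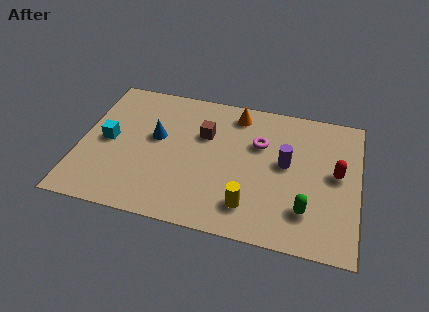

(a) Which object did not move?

the yellow cylinder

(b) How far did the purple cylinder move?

2.1

The purple cylinder moved from about (9.8, 5.4) to (8.2, 4.0), a distance of √(1.6² + 1.4²) ≈ 2.1.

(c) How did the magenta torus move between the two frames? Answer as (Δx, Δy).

(-0.1, -0.7)

The magenta torus was at about (7.2, 5.5) and moved to about (7.1, 4.8).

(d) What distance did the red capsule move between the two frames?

2.7

The red capsule moved from about (8.6, 1.7) to (10.2, 3.9), a distance of √(1.6² + 2.2²) ≈ 2.7.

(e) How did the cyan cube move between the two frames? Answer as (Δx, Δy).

(-1.0, 2.5)

The cyan cube started near (2.1, 1.1) and ended near (1.1, 3.6).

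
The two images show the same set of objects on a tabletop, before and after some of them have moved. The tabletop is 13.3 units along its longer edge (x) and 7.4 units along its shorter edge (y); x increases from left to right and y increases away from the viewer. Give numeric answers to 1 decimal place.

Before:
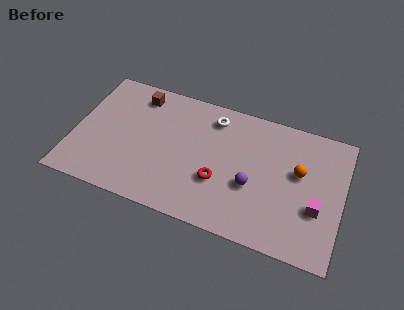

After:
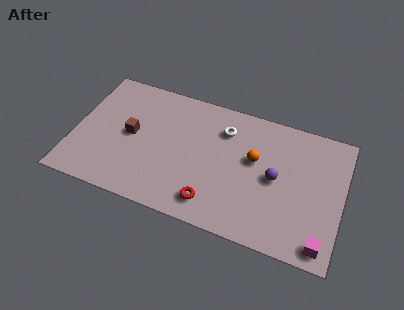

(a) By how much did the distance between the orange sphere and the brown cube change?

-2.3

Before: roughly 8.4 units apart; after: 6.1. That's 2.3 units closer together.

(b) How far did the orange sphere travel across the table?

2.2

From (11.1, 4.4) to (8.9, 4.4), the orange sphere covered √(2.2² + 0.0²) ≈ 2.2 units.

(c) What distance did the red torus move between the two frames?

1.3

The red torus moved from about (7.3, 2.6) to (7.1, 1.3), a distance of √(0.2² + 1.3²) ≈ 1.3.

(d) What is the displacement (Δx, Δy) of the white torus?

(0.6, -0.5)

The white torus started near (6.7, 6.1) and ended near (7.3, 5.6).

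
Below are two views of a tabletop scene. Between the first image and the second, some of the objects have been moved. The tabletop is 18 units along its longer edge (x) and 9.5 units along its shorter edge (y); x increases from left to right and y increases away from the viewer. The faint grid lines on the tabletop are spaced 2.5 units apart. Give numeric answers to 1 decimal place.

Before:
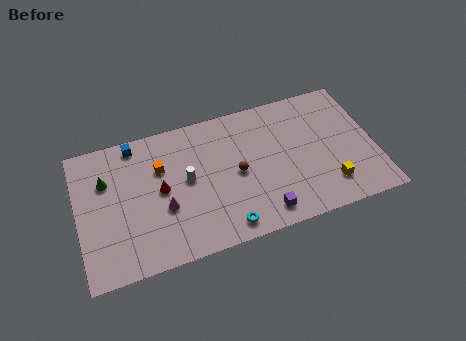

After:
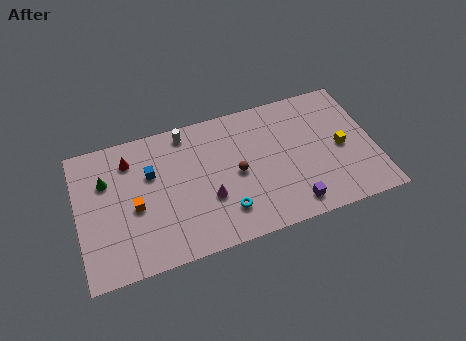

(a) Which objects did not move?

the green cone and the brown sphere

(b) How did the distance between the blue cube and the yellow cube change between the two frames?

-1.4

The distance was about 13.0 in the first image and 11.6 in the second, so they moved 1.4 units closer together.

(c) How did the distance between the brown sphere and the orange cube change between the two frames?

+1.4

Before: roughly 4.8 units apart; after: 6.2. That's 1.4 units further apart.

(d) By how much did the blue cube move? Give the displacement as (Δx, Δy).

(0.8, -2.3)

The blue cube started near (3.7, 8.5) and ended near (4.5, 6.2).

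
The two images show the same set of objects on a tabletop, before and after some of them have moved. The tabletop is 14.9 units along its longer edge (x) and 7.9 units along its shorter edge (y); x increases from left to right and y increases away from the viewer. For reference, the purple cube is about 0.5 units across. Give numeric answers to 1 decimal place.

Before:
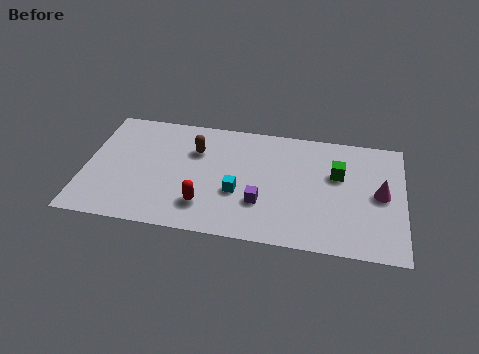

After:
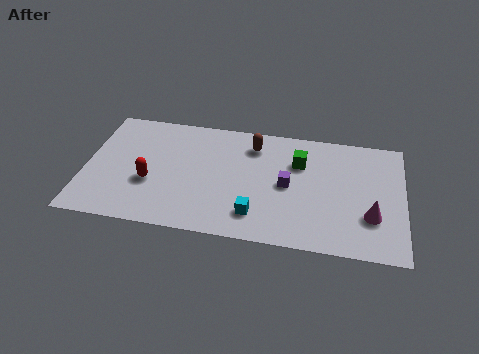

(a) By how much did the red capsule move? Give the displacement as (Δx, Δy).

(-2.6, 1.1)

The red capsule was at about (5.7, 1.9) and moved to about (3.1, 3.0).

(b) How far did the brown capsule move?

2.8

The brown capsule was near (5.1, 5.5) before and (7.8, 6.3) after, so it travelled √(2.7² + 0.8²) ≈ 2.8 units.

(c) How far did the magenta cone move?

1.6

The magenta cone was near (13.8, 4.0) before and (13.4, 2.5) after, so it travelled √(0.4² + 1.5²) ≈ 1.6 units.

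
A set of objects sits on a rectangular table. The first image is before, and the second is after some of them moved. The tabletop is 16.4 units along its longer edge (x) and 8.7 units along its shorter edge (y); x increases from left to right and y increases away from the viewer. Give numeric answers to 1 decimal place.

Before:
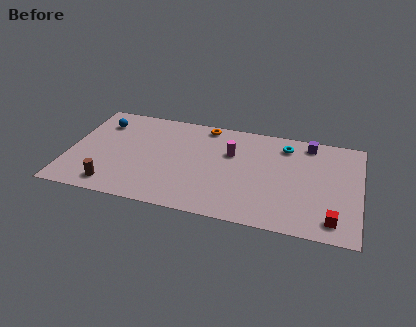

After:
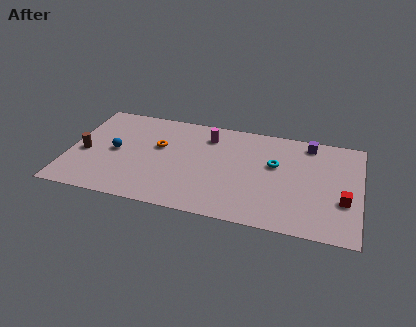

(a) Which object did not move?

the purple cube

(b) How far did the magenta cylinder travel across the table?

1.8

The magenta cylinder was near (9.1, 5.7) before and (7.7, 6.9) after, so it travelled √(1.4² + 1.2²) ≈ 1.8 units.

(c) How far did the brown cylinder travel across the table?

3.1

The brown cylinder moved from about (2.7, 1.3) to (0.9, 3.8), a distance of √(1.8² + 2.5²) ≈ 3.1.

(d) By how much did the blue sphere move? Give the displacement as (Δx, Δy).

(1.0, -2.4)

The blue sphere started near (1.6, 6.7) and ended near (2.6, 4.3).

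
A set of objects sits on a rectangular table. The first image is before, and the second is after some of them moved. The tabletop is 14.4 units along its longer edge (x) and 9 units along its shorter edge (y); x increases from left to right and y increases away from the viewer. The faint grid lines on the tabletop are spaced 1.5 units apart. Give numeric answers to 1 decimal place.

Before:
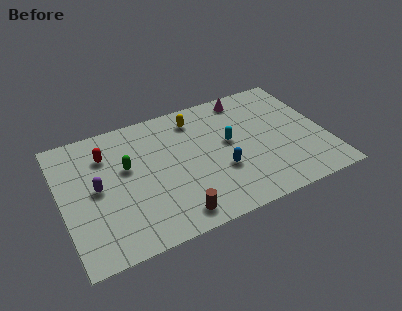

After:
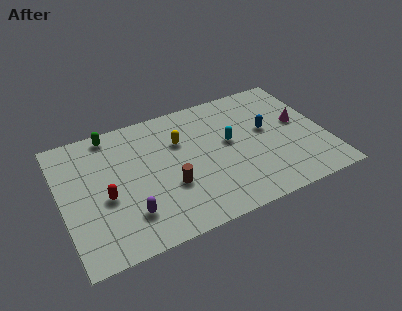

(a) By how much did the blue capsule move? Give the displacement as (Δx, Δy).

(2.8, 1.9)

The blue capsule was at about (8.5, 3.2) and moved to about (11.3, 5.1).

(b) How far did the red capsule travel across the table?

2.9

The red capsule moved from about (2.6, 6.7) to (2.3, 3.8), a distance of √(0.3² + 2.9²) ≈ 2.9.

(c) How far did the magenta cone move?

3.9

From (10.5, 7.9) to (13.1, 5.0), the magenta cone covered √(2.6² + 2.9²) ≈ 3.9 units.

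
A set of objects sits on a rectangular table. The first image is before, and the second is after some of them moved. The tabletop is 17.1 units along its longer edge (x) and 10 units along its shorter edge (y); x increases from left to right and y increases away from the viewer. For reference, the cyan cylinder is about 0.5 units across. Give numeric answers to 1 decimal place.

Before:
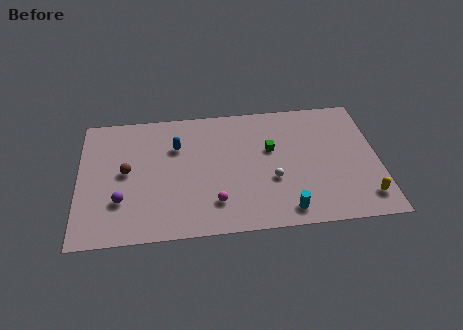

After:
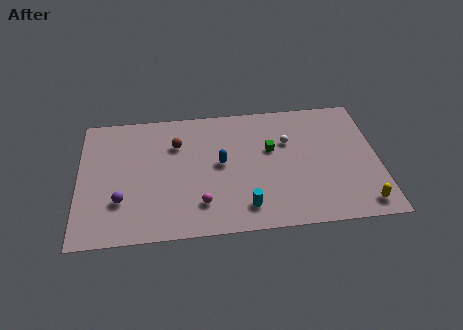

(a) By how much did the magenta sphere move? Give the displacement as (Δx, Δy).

(-0.8, 0.0)

From the two frames, the magenta sphere sits at roughly (7.7, 2.3) before and (6.9, 2.3) after.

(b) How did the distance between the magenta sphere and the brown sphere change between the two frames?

-0.8

They were about 5.8 units apart before and 5.0 after — 0.8 units closer together.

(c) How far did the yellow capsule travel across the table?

0.5

The yellow capsule was near (16.2, 1.8) before and (16.0, 1.3) after, so it travelled √(0.2² + 0.5²) ≈ 0.5 units.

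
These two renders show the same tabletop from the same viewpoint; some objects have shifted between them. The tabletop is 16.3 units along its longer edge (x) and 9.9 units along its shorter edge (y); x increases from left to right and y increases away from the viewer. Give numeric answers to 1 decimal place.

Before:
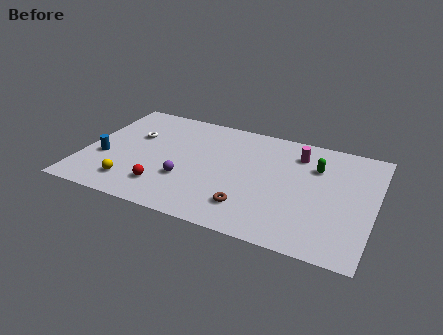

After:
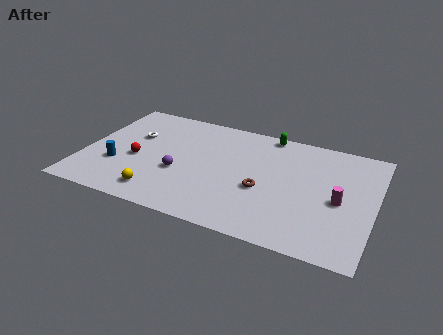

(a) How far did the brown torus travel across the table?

1.9

The brown torus was near (9.6, 2.2) before and (10.2, 4.0) after, so it travelled √(0.6² + 1.8²) ≈ 1.9 units.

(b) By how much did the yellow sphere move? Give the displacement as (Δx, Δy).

(1.6, -0.3)

The yellow sphere was at about (3.0, 1.9) and moved to about (4.6, 1.6).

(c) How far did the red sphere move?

2.7

From (4.8, 2.2) to (3.0, 4.2), the red sphere covered √(1.8² + 2.0²) ≈ 2.7 units.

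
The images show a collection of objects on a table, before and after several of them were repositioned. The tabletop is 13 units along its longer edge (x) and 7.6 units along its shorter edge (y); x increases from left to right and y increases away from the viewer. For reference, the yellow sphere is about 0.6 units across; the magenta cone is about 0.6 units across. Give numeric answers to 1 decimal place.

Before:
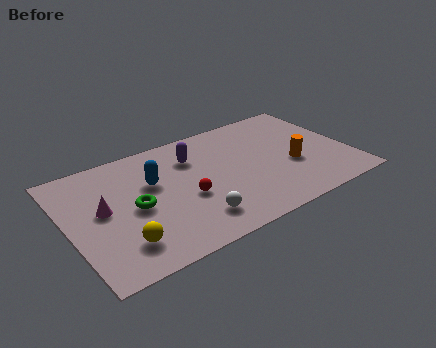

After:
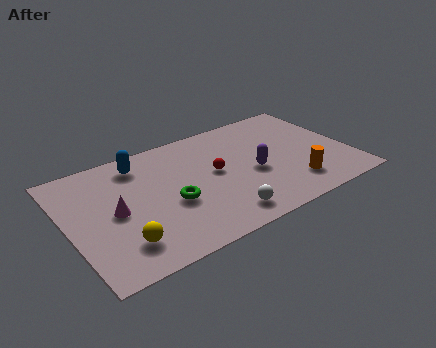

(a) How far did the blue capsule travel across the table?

1.6

The blue capsule was near (4.0, 4.8) before and (3.6, 6.3) after, so it travelled √(0.4² + 1.5²) ≈ 1.6 units.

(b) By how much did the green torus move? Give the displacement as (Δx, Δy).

(1.6, -0.5)

From the two frames, the green torus sits at roughly (3.0, 3.6) before and (4.6, 3.1) after.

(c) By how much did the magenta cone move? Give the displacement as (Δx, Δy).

(0.5, -0.4)

From the two frames, the magenta cone sits at roughly (1.6, 4.1) before and (2.1, 3.7) after.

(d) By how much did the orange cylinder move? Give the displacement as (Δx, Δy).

(-0.2, -1.3)

From the two frames, the orange cylinder sits at roughly (10.3, 3.0) before and (10.1, 1.7) after.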